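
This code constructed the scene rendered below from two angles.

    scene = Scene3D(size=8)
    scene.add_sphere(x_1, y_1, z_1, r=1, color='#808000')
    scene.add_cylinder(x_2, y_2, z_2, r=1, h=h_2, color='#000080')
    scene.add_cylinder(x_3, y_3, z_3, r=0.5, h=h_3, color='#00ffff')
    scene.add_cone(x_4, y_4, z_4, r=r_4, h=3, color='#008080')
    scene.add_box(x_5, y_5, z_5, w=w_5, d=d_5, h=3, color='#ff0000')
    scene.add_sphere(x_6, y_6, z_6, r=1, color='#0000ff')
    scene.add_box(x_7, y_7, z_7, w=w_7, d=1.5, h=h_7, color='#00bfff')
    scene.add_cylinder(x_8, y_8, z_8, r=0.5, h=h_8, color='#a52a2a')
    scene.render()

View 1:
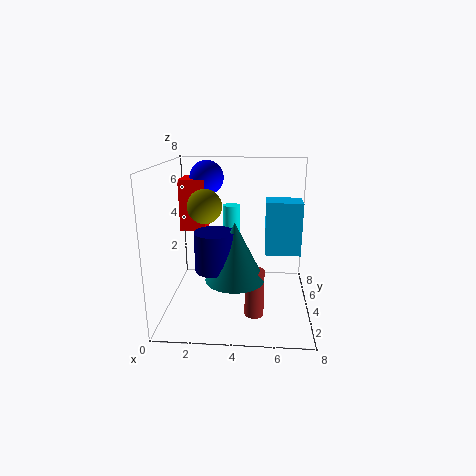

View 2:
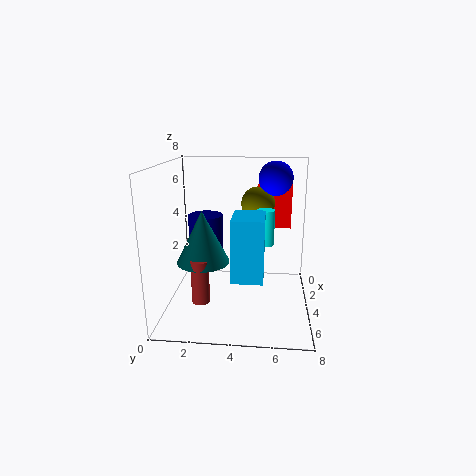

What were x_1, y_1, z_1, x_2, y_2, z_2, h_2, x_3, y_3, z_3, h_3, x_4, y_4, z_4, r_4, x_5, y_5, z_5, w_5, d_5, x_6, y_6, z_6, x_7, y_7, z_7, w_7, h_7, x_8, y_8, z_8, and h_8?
x_1 = 2, y_1 = 5, z_1 = 5.5, x_2 = 3, y_2 = 2, z_2 = 3, h_2 = 2, x_3 = 3.5, y_3 = 5.5, z_3 = 3.5, h_3 = 2, x_4 = 4, y_4 = 2, z_4 = 2.5, r_4 = 1.5, x_5 = 0.5, y_5 = 5, z_5 = 4, w_5 = 1.5, d_5 = 2, x_6 = 2, y_6 = 6, z_6 = 7, x_7 = 5.5, y_7 = 4, z_7 = 3, w_7 = 2, h_7 = 3, x_8 = 5, y_8 = 2, z_8 = 0.5, h_8 = 2.5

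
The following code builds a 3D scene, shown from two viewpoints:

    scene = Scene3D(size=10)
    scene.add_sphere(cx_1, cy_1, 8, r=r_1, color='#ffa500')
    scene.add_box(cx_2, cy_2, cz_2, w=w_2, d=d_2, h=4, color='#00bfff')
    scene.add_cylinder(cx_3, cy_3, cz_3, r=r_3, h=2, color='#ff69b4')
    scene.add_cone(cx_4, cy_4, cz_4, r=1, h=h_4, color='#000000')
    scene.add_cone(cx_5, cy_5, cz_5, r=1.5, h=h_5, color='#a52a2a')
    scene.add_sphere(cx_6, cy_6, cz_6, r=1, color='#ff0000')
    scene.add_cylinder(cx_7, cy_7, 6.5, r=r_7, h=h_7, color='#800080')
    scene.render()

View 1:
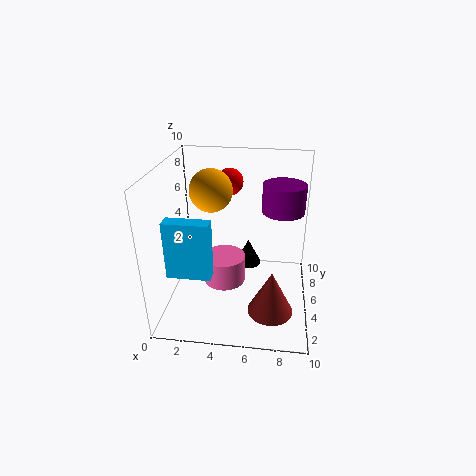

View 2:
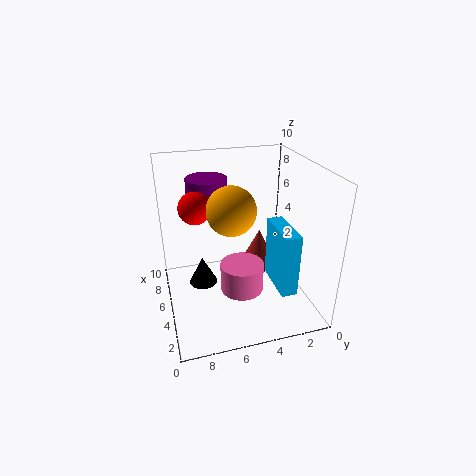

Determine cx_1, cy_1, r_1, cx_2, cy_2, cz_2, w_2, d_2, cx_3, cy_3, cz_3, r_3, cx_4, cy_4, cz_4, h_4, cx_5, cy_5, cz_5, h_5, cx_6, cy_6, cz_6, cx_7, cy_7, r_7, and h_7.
cx_1 = 3, cy_1 = 6, r_1 = 1.5, cx_2 = 0.5, cy_2 = 2.5, cz_2 = 3, w_2 = 3, d_2 = 1, cx_3 = 4, cy_3 = 5, cz_3 = 1.5, r_3 = 1.5, cx_4 = 5.5, cy_4 = 7.5, cz_4 = 1.5, h_4 = 2, cx_5 = 7.5, cy_5 = 2.5, cz_5 = 1, h_5 = 3, cx_6 = 4, cy_6 = 8, cz_6 = 8, cx_7 = 8, cy_7 = 6.5, r_7 = 1.5, h_7 = 2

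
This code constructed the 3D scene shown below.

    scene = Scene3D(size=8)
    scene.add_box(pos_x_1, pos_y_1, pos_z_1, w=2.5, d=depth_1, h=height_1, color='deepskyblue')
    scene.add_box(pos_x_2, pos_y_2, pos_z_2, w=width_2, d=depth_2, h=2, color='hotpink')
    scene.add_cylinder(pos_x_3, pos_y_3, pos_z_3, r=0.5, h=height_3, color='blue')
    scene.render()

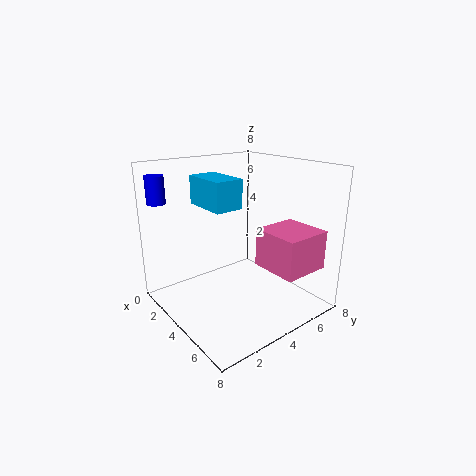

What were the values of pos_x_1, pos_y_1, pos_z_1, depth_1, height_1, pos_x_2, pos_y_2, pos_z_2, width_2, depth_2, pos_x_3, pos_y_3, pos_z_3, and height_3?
pos_x_1 = 2.5, pos_y_1 = 2, pos_z_1 = 6, depth_1 = 1.5, height_1 = 1.5, pos_x_2 = 5.5, pos_y_2 = 4, pos_z_2 = 3, width_2 = 2.5, depth_2 = 2.5, pos_x_3 = 1.5, pos_y_3 = 0.5, pos_z_3 = 6, height_3 = 1.5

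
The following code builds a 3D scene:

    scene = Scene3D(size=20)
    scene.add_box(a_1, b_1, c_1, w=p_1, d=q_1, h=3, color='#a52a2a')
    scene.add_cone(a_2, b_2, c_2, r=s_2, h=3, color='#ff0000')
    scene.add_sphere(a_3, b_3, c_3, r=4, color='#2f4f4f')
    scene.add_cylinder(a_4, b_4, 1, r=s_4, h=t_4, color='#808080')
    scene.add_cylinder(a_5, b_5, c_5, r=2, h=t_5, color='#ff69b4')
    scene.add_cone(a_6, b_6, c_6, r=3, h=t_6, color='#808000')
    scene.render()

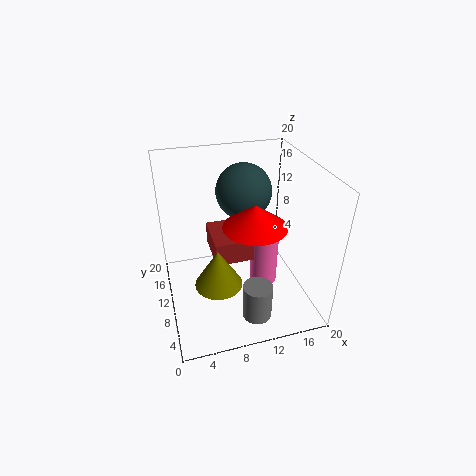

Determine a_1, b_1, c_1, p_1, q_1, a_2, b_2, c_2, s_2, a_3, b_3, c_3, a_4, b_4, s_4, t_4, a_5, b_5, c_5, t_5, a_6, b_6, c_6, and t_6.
a_1 = 6, b_1 = 6, c_1 = 9, p_1 = 5, q_1 = 6, a_2 = 11, b_2 = 6, c_2 = 14, s_2 = 4, a_3 = 12, b_3 = 14, c_3 = 15, a_4 = 11, b_4 = 4, s_4 = 2, t_4 = 5, a_5 = 14, b_5 = 10, c_5 = 2, t_5 = 9, a_6 = 6, b_6 = 5, c_6 = 7, t_6 = 5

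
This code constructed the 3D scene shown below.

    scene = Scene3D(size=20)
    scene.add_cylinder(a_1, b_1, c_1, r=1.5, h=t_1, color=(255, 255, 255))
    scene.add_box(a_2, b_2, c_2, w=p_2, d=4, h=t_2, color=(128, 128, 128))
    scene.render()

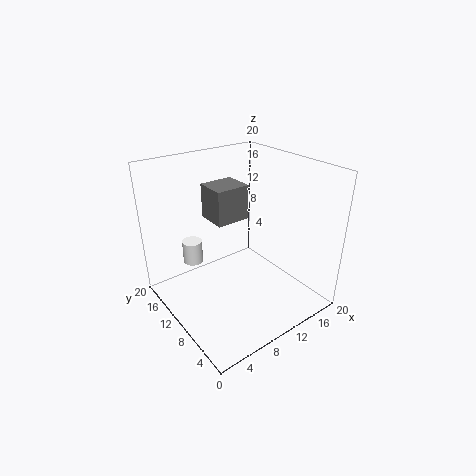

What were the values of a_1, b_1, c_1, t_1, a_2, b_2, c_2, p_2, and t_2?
a_1 = 6.5
b_1 = 17
c_1 = 4
t_1 = 3.5
a_2 = 6
b_2 = 8.5
c_2 = 13.5
p_2 = 4.5
t_2 = 4.5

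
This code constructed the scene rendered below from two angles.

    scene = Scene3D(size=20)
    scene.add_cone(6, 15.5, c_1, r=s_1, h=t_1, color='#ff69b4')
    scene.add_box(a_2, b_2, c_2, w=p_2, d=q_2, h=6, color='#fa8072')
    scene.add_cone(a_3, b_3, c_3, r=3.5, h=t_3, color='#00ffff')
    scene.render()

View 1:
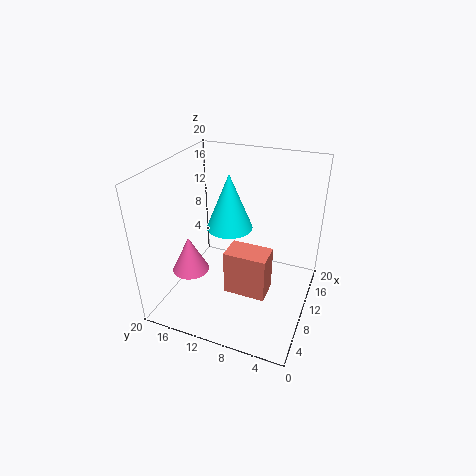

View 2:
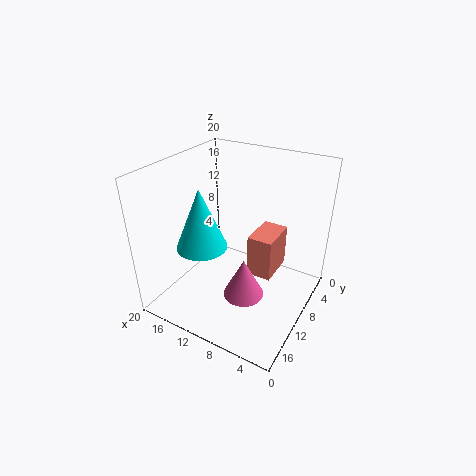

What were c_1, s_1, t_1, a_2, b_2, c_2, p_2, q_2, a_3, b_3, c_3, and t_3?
c_1 = 6; s_1 = 2.5; t_1 = 5; a_2 = 5; b_2 = 4.5; c_2 = 4.5; p_2 = 3.5; q_2 = 5.5; a_3 = 14; b_3 = 13; c_3 = 9; t_3 = 8.5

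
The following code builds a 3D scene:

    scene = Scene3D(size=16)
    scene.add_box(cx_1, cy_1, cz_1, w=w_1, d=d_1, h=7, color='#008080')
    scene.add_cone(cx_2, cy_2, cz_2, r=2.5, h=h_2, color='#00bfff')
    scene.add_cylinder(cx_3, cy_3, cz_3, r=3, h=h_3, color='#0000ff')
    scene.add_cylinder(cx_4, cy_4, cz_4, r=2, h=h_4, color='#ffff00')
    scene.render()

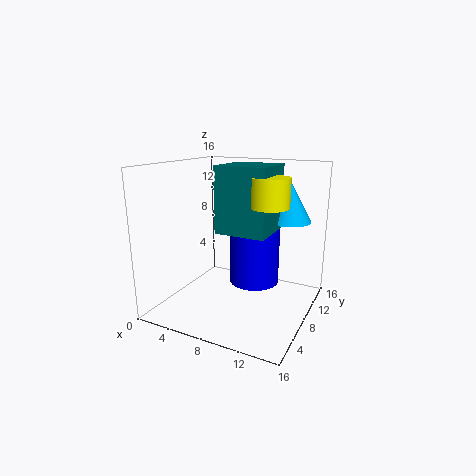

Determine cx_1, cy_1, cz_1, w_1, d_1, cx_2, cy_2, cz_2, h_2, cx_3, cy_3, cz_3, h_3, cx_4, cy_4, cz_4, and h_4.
cx_1 = 6.5, cy_1 = 5.5, cz_1 = 9, w_1 = 5.5, d_1 = 5.5, cx_2 = 12.5, cy_2 = 12, cz_2 = 9.5, h_2 = 4.5, cx_3 = 8.5, cy_3 = 11.5, cz_3 = 1.5, h_3 = 7, cx_4 = 12, cy_4 = 7, cz_4 = 12, h_4 = 3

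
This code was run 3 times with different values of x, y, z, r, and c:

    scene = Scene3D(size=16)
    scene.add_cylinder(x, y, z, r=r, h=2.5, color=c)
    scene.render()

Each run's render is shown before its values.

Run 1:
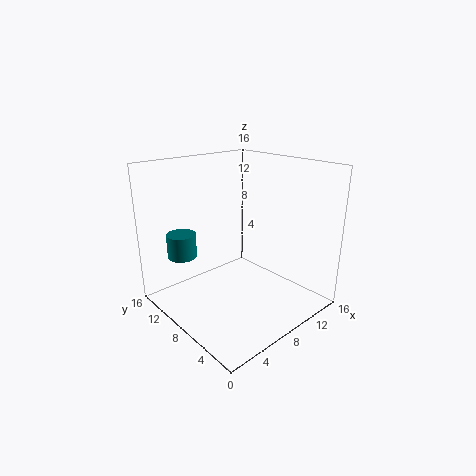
x = 2; y = 10; z = 7; r = 1.5; c = 'teal'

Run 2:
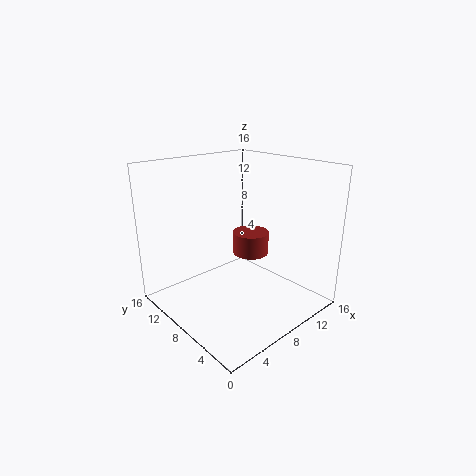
x = 9.5; y = 7.5; z = 6; r = 2; c = 'brown'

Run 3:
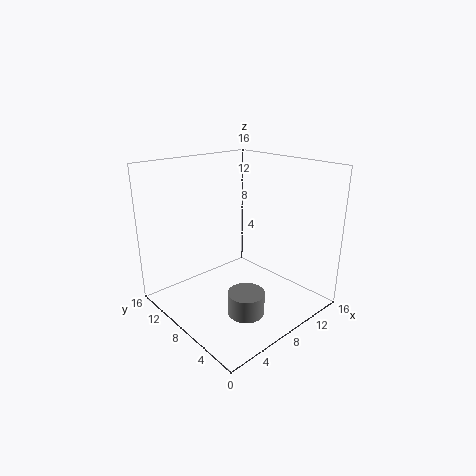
x = 6.5; y = 5; z = 0.5; r = 2; c = 'gray'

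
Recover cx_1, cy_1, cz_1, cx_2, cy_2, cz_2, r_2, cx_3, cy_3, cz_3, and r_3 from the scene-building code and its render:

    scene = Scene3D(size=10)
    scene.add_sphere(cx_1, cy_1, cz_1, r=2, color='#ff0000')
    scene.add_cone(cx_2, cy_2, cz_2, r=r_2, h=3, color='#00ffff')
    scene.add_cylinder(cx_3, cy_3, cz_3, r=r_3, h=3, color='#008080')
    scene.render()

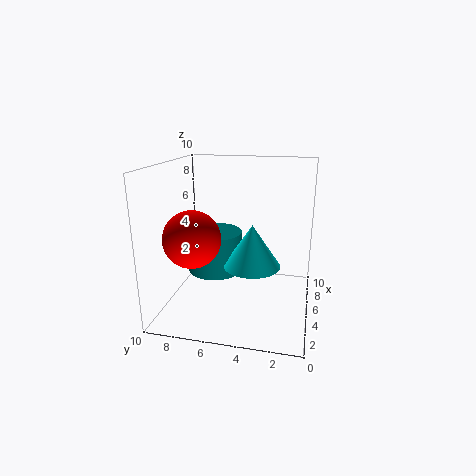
cx_1 = 4
cy_1 = 8
cz_1 = 5
cx_2 = 5
cy_2 = 4
cz_2 = 3
r_2 = 2
cx_3 = 6
cy_3 = 7
cz_3 = 2
r_3 = 2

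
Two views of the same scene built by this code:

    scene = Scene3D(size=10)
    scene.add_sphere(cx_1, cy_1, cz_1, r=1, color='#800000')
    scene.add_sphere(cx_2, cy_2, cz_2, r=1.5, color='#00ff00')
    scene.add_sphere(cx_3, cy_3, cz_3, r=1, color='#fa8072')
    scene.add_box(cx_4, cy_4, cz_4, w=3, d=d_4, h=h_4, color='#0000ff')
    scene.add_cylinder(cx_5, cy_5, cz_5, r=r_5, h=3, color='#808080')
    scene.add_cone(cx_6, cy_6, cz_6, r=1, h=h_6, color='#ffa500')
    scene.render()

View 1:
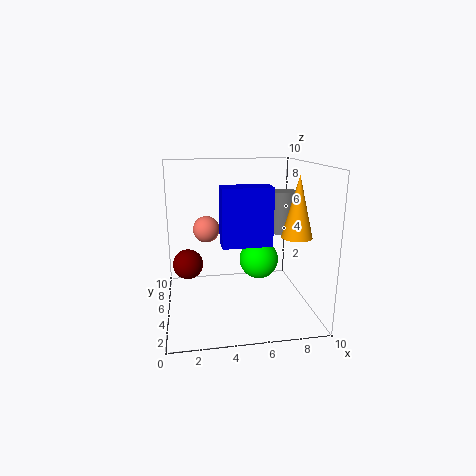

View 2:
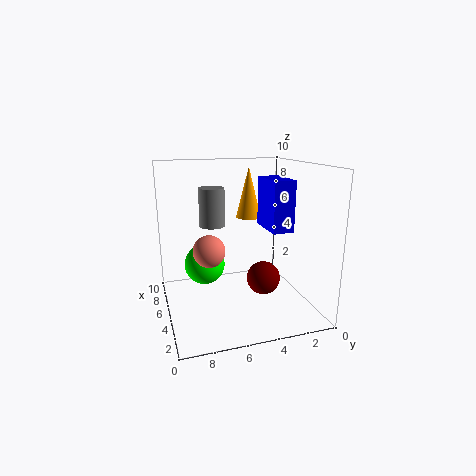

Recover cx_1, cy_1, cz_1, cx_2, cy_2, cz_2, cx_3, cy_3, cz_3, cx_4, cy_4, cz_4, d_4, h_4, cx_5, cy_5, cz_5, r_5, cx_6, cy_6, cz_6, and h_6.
cx_1 = 1.5
cy_1 = 4.5
cz_1 = 3.5
cx_2 = 7
cy_2 = 7
cz_2 = 2.5
cx_3 = 3
cy_3 = 7.5
cz_3 = 5
cx_4 = 3.5
cy_4 = 1.5
cz_4 = 5.5
d_4 = 1.5
h_4 = 3.5
cx_5 = 8.5
cy_5 = 6
cz_5 = 5
r_5 = 1
cx_6 = 8.5
cy_6 = 3
cz_6 = 5.5
h_6 = 4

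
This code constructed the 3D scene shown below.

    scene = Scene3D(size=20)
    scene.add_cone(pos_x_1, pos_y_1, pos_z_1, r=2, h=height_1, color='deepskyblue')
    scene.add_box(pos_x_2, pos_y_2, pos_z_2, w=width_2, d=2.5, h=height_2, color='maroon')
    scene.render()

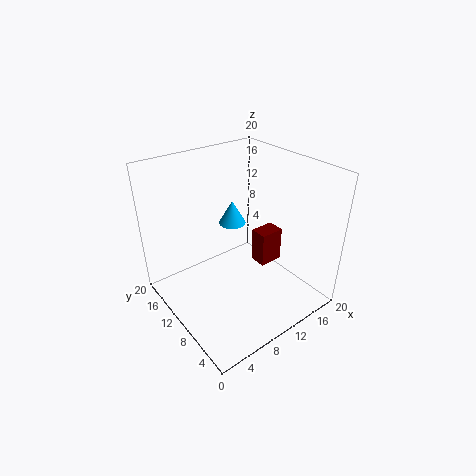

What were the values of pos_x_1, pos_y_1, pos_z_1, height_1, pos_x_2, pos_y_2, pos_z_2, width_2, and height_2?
pos_x_1 = 12; pos_y_1 = 14; pos_z_1 = 10; height_1 = 3.5; pos_x_2 = 13; pos_y_2 = 8; pos_z_2 = 5; width_2 = 3.5; height_2 = 5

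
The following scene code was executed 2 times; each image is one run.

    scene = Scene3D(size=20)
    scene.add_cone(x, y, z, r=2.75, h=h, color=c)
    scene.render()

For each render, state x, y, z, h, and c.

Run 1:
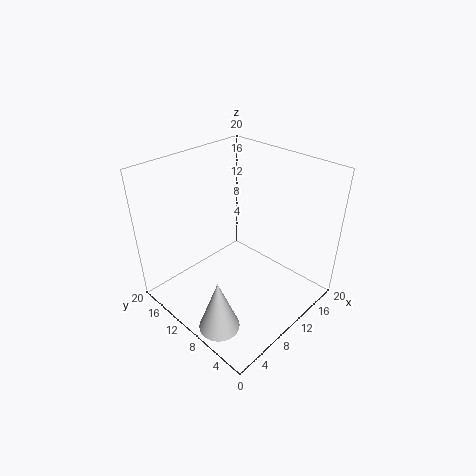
x = 3.25
y = 7
z = 0.25
h = 7.5
c = 'lightgray'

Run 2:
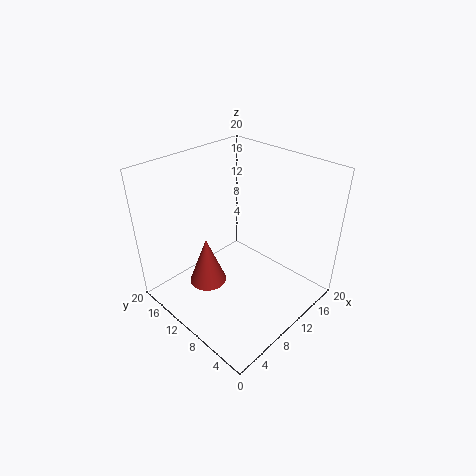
x = 7.5
y = 14
z = 1.75
h = 7.25
c = 'brown'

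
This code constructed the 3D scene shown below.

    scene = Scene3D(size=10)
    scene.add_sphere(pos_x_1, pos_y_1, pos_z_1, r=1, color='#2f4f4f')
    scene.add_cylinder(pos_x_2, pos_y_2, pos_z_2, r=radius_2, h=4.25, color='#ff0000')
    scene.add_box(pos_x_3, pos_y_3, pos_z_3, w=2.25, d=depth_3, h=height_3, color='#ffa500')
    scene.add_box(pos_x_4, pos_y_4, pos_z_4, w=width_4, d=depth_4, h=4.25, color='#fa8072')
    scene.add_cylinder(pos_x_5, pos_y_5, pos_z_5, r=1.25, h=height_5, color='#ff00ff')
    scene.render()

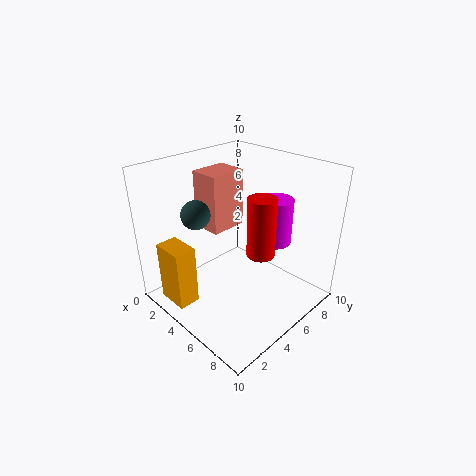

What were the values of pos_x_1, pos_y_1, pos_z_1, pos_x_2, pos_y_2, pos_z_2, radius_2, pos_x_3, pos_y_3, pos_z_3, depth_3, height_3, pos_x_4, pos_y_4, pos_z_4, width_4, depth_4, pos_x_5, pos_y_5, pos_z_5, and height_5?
pos_x_1 = 3
pos_y_1 = 3
pos_z_1 = 6.75
pos_x_2 = 6.25
pos_y_2 = 6
pos_z_2 = 3.75
radius_2 = 1
pos_x_3 = 1.75
pos_y_3 = 0.5
pos_z_3 = 0.75
depth_3 = 1.5
height_3 = 4.25
pos_x_4 = 1
pos_y_4 = 4.5
pos_z_4 = 4.75
width_4 = 2.25
depth_4 = 2.75
pos_x_5 = 5.5
pos_y_5 = 8.5
pos_z_5 = 3.5
height_5 = 3.5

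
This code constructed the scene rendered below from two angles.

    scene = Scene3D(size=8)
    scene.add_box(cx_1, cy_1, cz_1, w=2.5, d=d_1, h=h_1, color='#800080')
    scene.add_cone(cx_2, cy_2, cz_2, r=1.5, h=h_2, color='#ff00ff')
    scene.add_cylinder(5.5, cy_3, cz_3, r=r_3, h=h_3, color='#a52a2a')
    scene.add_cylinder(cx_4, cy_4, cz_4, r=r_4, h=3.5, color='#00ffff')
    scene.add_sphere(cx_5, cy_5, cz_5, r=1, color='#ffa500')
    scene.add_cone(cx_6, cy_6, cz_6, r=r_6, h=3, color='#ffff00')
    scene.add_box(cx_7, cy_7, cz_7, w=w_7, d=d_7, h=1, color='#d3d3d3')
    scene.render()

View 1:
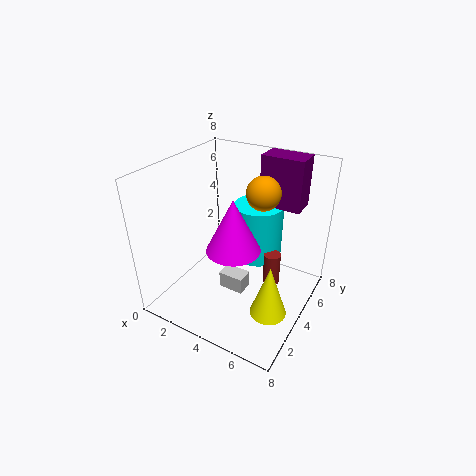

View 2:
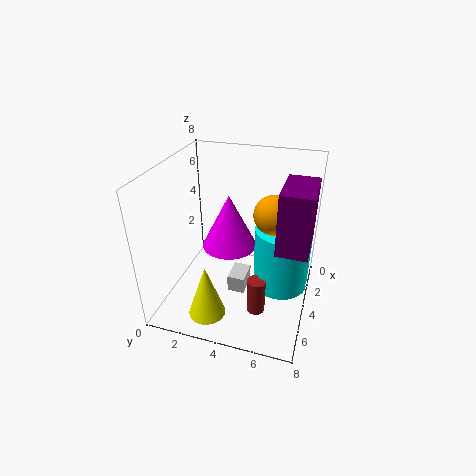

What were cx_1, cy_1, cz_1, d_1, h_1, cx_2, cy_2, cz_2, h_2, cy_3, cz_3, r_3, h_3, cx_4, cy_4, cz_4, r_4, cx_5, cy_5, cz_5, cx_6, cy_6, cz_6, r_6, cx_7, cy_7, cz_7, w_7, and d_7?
cx_1 = 4
cy_1 = 6.5
cz_1 = 5
d_1 = 1.5
h_1 = 3
cx_2 = 4
cy_2 = 3.5
cz_2 = 3.5
h_2 = 3
cy_3 = 5.5
cz_3 = 0.5
r_3 = 0.5
h_3 = 2
cx_4 = 4
cy_4 = 6.5
cz_4 = 1.5
r_4 = 1.5
cx_5 = 4.5
cy_5 = 6
cz_5 = 6
cx_6 = 6.5
cy_6 = 3
cz_6 = 0.5
r_6 = 1
cx_7 = 3
cy_7 = 3.5
cz_7 = 0.5
w_7 = 1.5
d_7 = 1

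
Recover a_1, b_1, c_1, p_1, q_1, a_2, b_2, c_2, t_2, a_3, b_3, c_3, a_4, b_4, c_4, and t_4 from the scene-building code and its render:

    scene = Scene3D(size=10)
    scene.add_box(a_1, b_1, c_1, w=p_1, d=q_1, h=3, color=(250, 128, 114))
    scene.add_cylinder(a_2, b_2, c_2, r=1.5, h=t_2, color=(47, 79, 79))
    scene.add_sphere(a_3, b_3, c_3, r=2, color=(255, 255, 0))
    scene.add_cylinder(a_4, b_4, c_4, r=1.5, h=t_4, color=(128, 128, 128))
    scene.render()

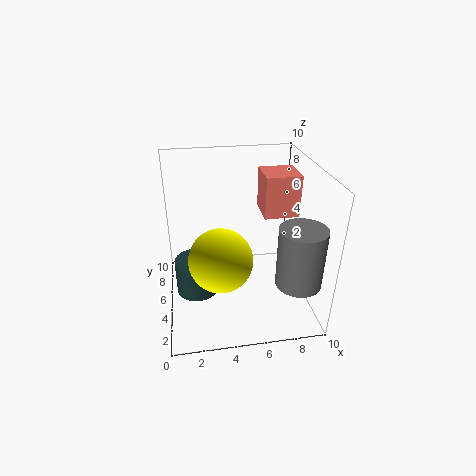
a_1 = 7; b_1 = 5.5; c_1 = 6; p_1 = 2.5; q_1 = 2.5; a_2 = 2; b_2 = 5; c_2 = 1; t_2 = 2.5; a_3 = 3.5; b_3 = 2.5; c_3 = 5; a_4 = 8.5; b_4 = 2; c_4 = 3; t_4 = 4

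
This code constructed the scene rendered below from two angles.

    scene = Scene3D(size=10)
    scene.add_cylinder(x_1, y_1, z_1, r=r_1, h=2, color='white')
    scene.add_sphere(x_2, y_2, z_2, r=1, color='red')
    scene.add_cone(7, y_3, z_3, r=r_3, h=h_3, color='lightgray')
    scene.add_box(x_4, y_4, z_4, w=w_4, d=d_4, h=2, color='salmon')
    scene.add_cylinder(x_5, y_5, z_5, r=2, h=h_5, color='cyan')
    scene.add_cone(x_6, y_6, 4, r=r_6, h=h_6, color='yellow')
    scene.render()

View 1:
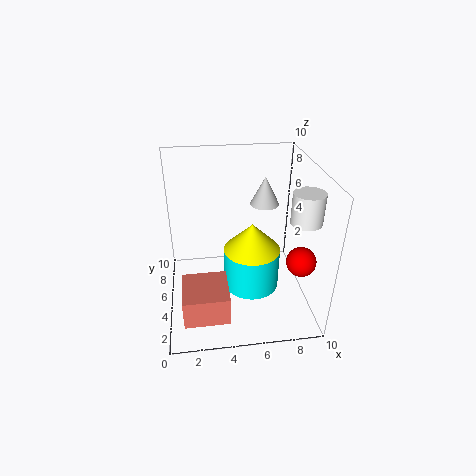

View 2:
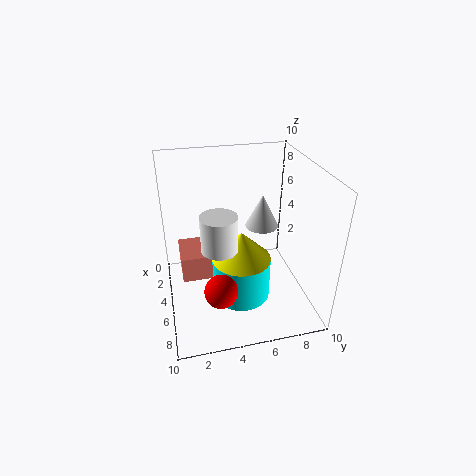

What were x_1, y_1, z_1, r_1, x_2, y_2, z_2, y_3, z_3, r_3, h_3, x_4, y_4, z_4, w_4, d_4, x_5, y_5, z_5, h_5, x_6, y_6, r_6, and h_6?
x_1 = 9
y_1 = 3
z_1 = 7
r_1 = 1
x_2 = 9
y_2 = 3
z_2 = 4
y_3 = 6
z_3 = 7
r_3 = 1
h_3 = 2
x_4 = 1
y_4 = 1
z_4 = 1
w_4 = 3
d_4 = 3
x_5 = 6
y_5 = 5
z_5 = 1
h_5 = 3
x_6 = 6
y_6 = 5
r_6 = 2
h_6 = 2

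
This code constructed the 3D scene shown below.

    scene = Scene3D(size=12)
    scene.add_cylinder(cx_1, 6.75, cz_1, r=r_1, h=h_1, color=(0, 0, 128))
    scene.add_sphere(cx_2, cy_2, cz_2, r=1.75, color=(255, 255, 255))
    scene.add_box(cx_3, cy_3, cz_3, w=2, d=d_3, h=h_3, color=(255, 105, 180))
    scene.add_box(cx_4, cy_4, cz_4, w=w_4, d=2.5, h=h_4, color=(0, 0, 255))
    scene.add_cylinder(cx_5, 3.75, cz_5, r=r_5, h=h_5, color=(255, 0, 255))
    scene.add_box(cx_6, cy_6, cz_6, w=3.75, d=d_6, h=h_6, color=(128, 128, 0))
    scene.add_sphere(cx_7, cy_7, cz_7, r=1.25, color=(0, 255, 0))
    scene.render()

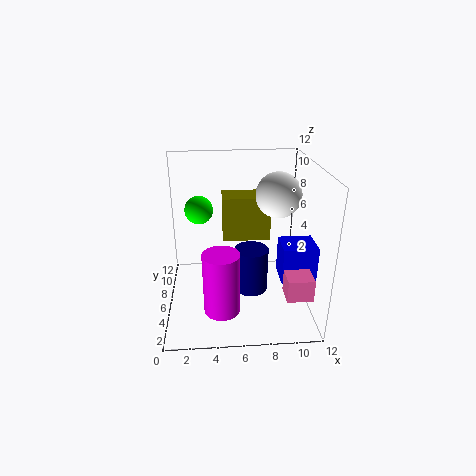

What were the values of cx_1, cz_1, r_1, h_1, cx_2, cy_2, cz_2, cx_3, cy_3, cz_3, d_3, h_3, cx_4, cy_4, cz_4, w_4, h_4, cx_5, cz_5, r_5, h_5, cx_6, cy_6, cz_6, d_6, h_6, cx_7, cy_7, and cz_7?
cx_1 = 7.25
cz_1 = 0.5
r_1 = 1.5
h_1 = 4
cx_2 = 9
cy_2 = 5
cz_2 = 10
cx_3 = 9.25
cy_3 = 1
cz_3 = 3
d_3 = 1.75
h_3 = 1.75
cx_4 = 9.25
cy_4 = 3
cz_4 = 3.25
w_4 = 2.75
h_4 = 3
cx_5 = 4.5
cz_5 = 0.5
r_5 = 1.5
h_5 = 5.25
cx_6 = 4.75
cy_6 = 5
cz_6 = 6.25
d_6 = 2.25
h_6 = 3.5
cx_7 = 2.75
cy_7 = 8.75
cz_7 = 7.5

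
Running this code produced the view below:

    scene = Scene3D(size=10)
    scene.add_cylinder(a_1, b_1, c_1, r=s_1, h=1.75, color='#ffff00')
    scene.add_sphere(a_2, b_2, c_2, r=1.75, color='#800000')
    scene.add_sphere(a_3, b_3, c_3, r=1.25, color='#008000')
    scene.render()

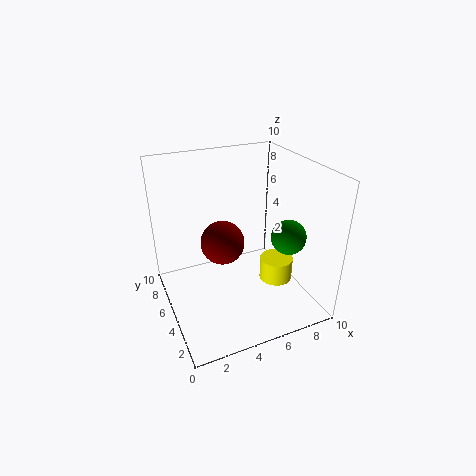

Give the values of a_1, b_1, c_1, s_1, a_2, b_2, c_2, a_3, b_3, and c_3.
a_1 = 8.25, b_1 = 5, c_1 = 0.75, s_1 = 1.25, a_2 = 5, b_2 = 8, c_2 = 3, a_3 = 8.5, b_3 = 4, c_3 = 4.75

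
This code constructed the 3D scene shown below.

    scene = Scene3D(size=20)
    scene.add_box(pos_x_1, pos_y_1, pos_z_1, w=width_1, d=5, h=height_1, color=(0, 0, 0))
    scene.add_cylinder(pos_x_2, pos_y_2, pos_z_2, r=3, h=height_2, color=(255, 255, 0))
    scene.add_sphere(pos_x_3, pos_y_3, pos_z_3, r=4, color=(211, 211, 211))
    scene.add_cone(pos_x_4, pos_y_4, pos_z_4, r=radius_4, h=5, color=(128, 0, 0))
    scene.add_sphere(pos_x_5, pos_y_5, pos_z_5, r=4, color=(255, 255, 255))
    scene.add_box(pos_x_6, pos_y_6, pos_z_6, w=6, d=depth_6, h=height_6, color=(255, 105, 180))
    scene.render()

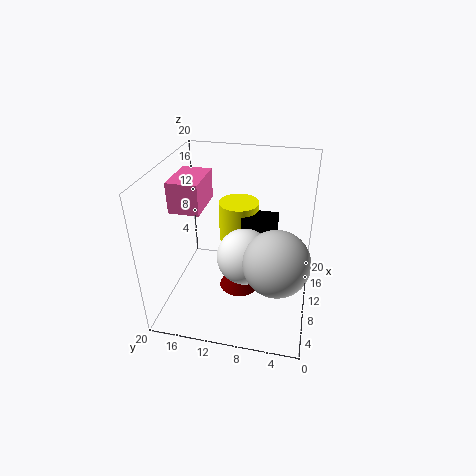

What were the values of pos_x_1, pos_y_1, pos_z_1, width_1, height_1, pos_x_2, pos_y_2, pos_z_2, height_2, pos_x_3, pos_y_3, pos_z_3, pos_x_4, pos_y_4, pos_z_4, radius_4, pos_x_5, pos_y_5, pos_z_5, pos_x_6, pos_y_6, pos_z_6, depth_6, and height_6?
pos_x_1 = 12; pos_y_1 = 5; pos_z_1 = 6; width_1 = 3; height_1 = 6; pos_x_2 = 15; pos_y_2 = 11; pos_z_2 = 7; height_2 = 6; pos_x_3 = 4; pos_y_3 = 4; pos_z_3 = 11; pos_x_4 = 11; pos_y_4 = 10; pos_z_4 = 1; radius_4 = 3; pos_x_5 = 10; pos_y_5 = 9; pos_z_5 = 7; pos_x_6 = 6; pos_y_6 = 14; pos_z_6 = 15; depth_6 = 4; height_6 = 4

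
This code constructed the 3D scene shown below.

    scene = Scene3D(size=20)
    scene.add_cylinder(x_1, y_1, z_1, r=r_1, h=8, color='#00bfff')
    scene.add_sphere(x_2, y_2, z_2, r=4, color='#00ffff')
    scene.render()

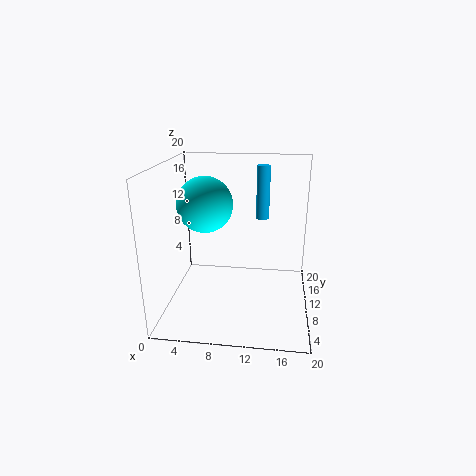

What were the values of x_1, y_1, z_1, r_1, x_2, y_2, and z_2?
x_1 = 13, y_1 = 16, z_1 = 11, r_1 = 1, x_2 = 5, y_2 = 12, z_2 = 14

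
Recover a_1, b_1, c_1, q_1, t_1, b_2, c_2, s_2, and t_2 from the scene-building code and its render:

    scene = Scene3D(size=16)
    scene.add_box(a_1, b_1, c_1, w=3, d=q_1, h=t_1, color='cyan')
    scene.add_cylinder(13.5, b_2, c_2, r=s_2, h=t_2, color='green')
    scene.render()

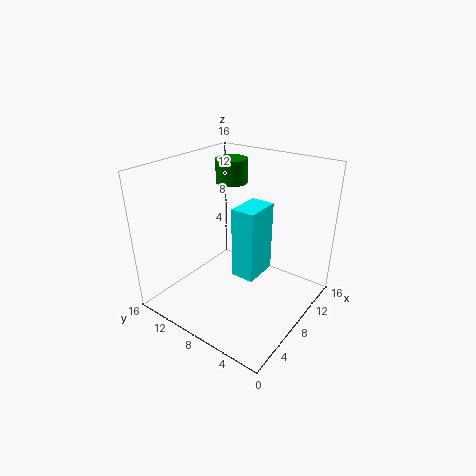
a_1 = 1; b_1 = 1.5; c_1 = 9; q_1 = 2; t_1 = 6; b_2 = 13; c_2 = 12; s_2 = 2; t_2 = 3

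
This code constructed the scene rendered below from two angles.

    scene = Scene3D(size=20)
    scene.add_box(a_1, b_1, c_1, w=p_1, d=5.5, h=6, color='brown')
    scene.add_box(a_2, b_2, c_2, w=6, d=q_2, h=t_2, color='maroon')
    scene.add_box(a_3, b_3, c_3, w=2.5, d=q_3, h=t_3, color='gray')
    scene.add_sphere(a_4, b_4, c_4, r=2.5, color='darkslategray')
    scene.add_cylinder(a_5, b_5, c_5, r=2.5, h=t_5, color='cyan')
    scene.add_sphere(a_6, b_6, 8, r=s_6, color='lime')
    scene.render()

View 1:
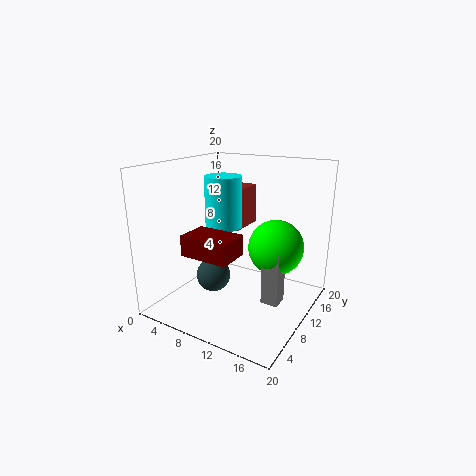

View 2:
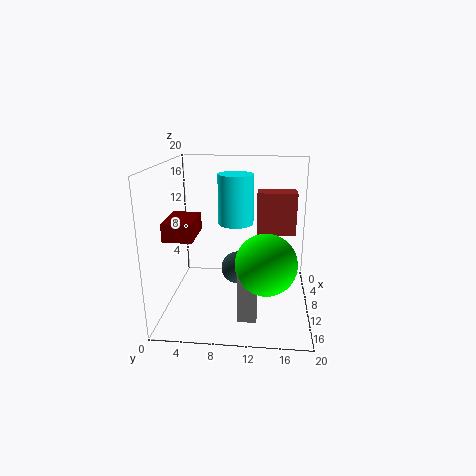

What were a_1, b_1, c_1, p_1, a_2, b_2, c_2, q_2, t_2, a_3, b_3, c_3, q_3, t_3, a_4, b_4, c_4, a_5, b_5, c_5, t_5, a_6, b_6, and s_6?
a_1 = 5.5; b_1 = 12.5; c_1 = 10; p_1 = 3; a_2 = 8; b_2 = 0.5; c_2 = 10.5; q_2 = 4; t_2 = 2.5; a_3 = 13.5; b_3 = 10.5; c_3 = 0.5; q_3 = 2.5; t_3 = 8; a_4 = 6; b_4 = 9.5; c_4 = 3.5; a_5 = 8; b_5 = 9.5; c_5 = 11.5; t_5 = 7; a_6 = 14; b_6 = 14; s_6 = 4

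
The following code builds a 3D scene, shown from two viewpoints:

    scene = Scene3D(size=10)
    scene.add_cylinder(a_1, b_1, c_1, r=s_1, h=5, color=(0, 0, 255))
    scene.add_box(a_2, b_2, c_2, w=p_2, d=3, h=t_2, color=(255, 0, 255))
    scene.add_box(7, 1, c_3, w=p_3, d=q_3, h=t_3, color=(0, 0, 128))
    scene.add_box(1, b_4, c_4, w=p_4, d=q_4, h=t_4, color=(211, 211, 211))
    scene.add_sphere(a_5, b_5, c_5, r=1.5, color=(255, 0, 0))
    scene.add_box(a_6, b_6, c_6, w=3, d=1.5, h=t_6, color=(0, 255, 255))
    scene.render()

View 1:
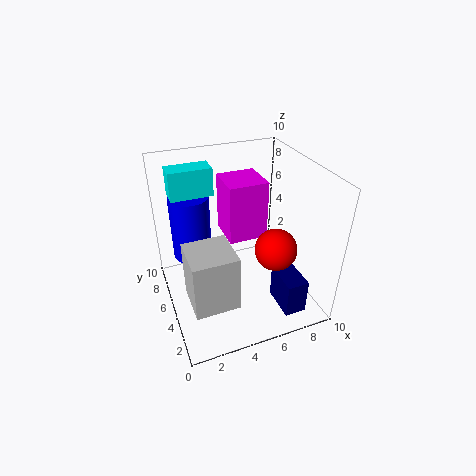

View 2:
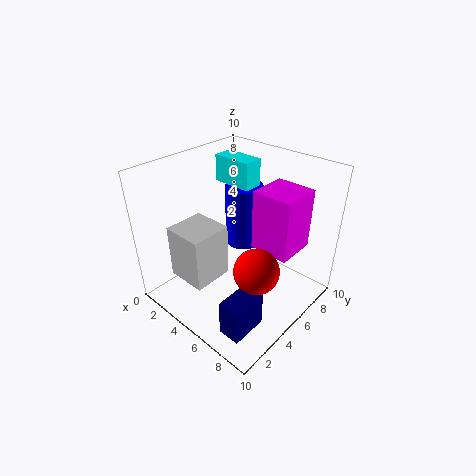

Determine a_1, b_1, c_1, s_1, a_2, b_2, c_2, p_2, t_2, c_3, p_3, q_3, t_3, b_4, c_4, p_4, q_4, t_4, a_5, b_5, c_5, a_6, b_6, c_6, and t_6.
a_1 = 2.5, b_1 = 8.5, c_1 = 2, s_1 = 1.5, a_2 = 5, b_2 = 6.5, c_2 = 3.5, p_2 = 3, t_2 = 4.5, c_3 = 0.5, p_3 = 1.5, q_3 = 2.5, t_3 = 2.5, b_4 = 2, c_4 = 1.5, p_4 = 3, q_4 = 3, t_4 = 4, a_5 = 7.5, b_5 = 4, c_5 = 4, a_6 = 1, b_6 = 7, c_6 = 7.5, t_6 = 2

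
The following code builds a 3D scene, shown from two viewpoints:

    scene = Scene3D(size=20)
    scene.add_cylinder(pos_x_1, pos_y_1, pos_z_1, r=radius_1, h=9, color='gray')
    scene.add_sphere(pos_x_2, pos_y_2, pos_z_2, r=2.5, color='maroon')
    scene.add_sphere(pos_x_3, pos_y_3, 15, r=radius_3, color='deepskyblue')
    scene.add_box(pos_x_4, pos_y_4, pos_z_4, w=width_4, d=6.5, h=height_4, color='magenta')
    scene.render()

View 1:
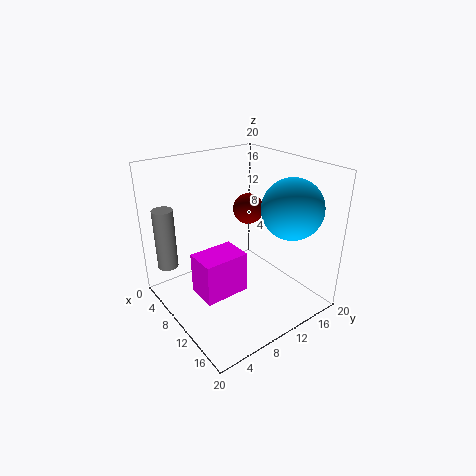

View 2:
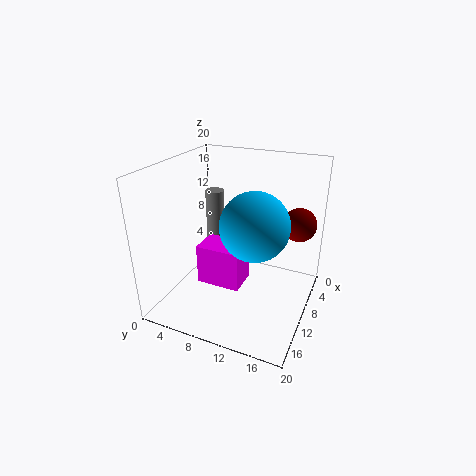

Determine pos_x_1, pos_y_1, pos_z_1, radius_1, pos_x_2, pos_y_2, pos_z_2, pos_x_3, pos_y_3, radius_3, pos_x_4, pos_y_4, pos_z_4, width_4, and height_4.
pos_x_1 = 2.5, pos_y_1 = 2.5, pos_z_1 = 4.5, radius_1 = 1.5, pos_x_2 = 3.5, pos_y_2 = 17, pos_z_2 = 10.5, pos_x_3 = 15.5, pos_y_3 = 14.5, radius_3 = 4, pos_x_4 = 7, pos_y_4 = 4, pos_z_4 = 2, width_4 = 4.5, height_4 = 6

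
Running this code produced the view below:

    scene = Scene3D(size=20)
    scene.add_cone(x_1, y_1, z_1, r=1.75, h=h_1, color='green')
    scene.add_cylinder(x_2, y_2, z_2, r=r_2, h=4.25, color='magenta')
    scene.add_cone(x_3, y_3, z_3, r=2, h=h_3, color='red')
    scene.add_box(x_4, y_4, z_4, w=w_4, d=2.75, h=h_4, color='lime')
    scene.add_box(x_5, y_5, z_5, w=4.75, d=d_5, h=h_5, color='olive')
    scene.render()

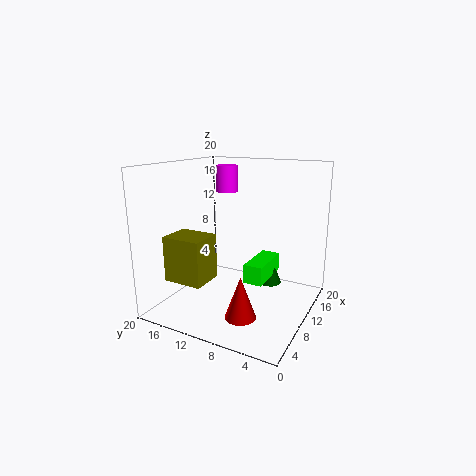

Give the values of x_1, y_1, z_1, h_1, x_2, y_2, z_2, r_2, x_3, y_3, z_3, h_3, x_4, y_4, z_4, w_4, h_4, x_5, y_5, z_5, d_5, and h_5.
x_1 = 14.75, y_1 = 7, z_1 = 2, h_1 = 4.25, x_2 = 18, y_2 = 16.25, z_2 = 14.75, r_2 = 1.75, x_3 = 4.5, y_3 = 6.75, z_3 = 1.5, h_3 = 5.5, x_4 = 9.75, y_4 = 6.25, z_4 = 3.5, w_4 = 6.75, h_4 = 2.75, x_5 = 4.75, y_5 = 13.25, z_5 = 3.75, d_5 = 5.75, h_5 = 6.5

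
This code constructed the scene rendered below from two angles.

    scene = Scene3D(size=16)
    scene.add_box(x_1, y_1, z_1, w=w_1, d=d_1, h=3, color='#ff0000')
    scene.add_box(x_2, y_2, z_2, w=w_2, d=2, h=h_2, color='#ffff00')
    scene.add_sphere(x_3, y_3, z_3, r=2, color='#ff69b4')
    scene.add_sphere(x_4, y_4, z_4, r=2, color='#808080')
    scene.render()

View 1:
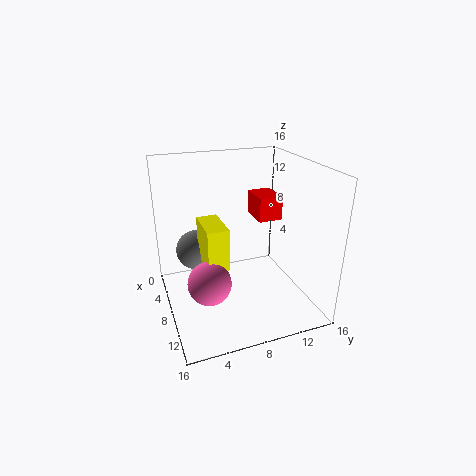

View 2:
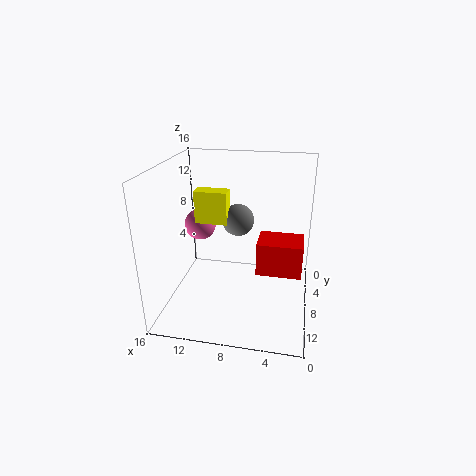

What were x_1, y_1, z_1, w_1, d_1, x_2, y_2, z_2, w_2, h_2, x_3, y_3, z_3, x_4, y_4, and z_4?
x_1 = 1; y_1 = 12; z_1 = 8; w_1 = 4; d_1 = 3; x_2 = 10; y_2 = 3; z_2 = 8; w_2 = 4; h_2 = 4; x_3 = 14; y_3 = 3; z_3 = 7; x_4 = 9; y_4 = 3; z_4 = 8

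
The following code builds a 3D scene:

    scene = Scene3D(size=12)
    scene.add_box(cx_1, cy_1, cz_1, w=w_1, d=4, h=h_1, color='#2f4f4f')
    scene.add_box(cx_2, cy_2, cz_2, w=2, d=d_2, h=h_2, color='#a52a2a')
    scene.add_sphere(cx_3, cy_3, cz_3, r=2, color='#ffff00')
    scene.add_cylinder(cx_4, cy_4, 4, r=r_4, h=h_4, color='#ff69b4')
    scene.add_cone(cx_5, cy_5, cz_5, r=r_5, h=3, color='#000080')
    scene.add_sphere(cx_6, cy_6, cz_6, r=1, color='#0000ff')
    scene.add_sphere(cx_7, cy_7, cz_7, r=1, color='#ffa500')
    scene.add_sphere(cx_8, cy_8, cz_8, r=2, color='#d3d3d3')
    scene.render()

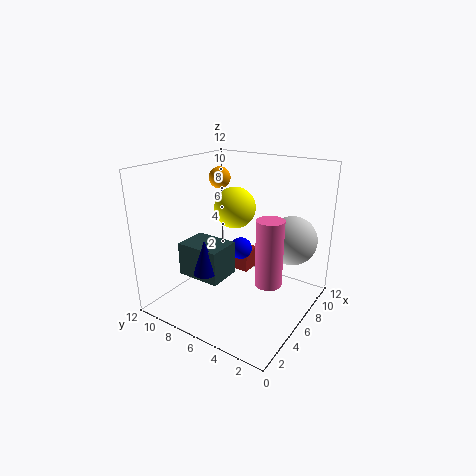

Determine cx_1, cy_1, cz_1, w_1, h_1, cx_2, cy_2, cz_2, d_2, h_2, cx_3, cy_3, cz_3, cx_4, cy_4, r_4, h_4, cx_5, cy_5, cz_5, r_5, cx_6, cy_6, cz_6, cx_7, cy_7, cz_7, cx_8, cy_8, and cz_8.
cx_1 = 4
cy_1 = 7
cz_1 = 2
w_1 = 3
h_1 = 3
cx_2 = 9
cy_2 = 7
cz_2 = 1
d_2 = 2
h_2 = 2
cx_3 = 10
cy_3 = 9
cz_3 = 7
cx_4 = 4
cy_4 = 2
r_4 = 1
h_4 = 5
cx_5 = 4
cy_5 = 8
cz_5 = 3
r_5 = 1
cx_6 = 8
cy_6 = 7
cz_6 = 4
cx_7 = 9
cy_7 = 10
cz_7 = 10
cx_8 = 8
cy_8 = 2
cz_8 = 6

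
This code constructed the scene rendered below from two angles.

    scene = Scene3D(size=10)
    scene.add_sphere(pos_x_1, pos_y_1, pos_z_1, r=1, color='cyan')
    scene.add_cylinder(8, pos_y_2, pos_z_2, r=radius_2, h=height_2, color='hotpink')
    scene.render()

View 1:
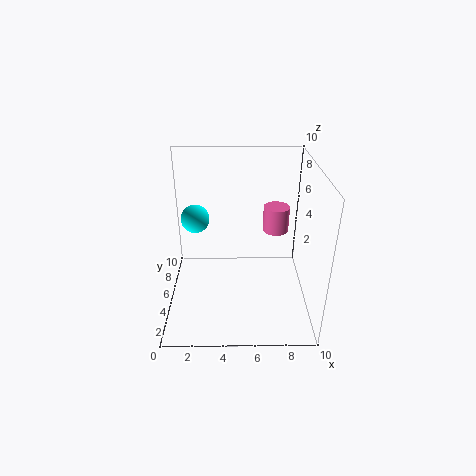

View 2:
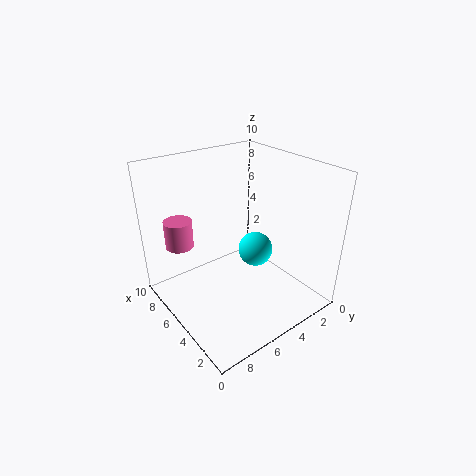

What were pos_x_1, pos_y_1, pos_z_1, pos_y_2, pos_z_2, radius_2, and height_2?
pos_x_1 = 2, pos_y_1 = 6, pos_z_1 = 6, pos_y_2 = 8, pos_z_2 = 4, radius_2 = 1, height_2 = 2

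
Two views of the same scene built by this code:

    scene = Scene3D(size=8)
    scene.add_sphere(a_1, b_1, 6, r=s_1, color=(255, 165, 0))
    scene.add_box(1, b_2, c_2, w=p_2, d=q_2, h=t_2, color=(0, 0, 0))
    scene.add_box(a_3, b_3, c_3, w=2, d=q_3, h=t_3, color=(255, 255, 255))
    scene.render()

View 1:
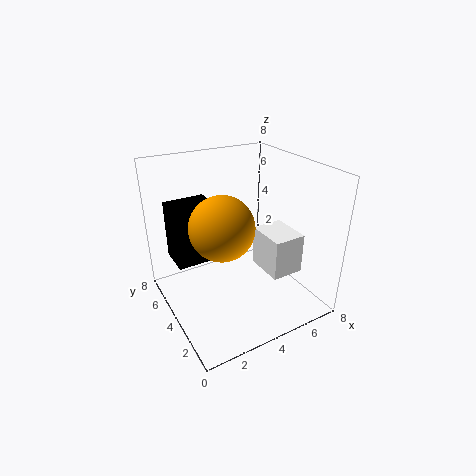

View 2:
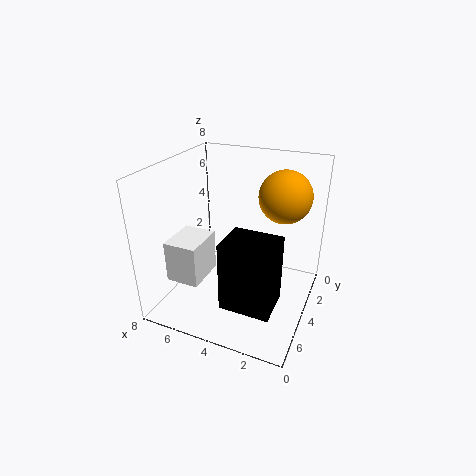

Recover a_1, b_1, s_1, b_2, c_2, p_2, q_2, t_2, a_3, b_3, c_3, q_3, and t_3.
a_1 = 2, b_1 = 2, s_1 = 1.5, b_2 = 5.5, c_2 = 2, p_2 = 2.5, q_2 = 2, t_2 = 3.5, a_3 = 6, b_3 = 3, c_3 = 1, q_3 = 2.5, t_3 = 2.5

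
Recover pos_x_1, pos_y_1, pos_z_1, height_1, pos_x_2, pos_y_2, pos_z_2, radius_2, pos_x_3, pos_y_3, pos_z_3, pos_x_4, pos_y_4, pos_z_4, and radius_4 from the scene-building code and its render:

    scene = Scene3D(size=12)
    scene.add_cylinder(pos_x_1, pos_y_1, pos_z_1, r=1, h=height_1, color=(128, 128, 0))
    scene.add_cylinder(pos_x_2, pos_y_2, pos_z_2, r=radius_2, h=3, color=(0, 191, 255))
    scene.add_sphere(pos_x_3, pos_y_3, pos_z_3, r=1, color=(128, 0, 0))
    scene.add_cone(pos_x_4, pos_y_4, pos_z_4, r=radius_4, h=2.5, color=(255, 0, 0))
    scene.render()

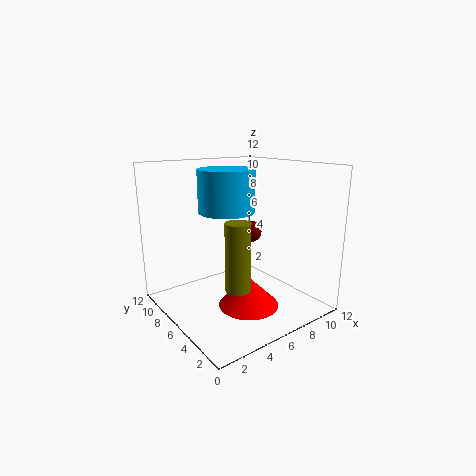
pos_x_1 = 4.5
pos_y_1 = 4
pos_z_1 = 2.5
height_1 = 5.5
pos_x_2 = 3.5
pos_y_2 = 4
pos_z_2 = 9
radius_2 = 2
pos_x_3 = 9
pos_y_3 = 8
pos_z_3 = 5.5
pos_x_4 = 6
pos_y_4 = 4.5
pos_z_4 = 0.5
radius_4 = 2.5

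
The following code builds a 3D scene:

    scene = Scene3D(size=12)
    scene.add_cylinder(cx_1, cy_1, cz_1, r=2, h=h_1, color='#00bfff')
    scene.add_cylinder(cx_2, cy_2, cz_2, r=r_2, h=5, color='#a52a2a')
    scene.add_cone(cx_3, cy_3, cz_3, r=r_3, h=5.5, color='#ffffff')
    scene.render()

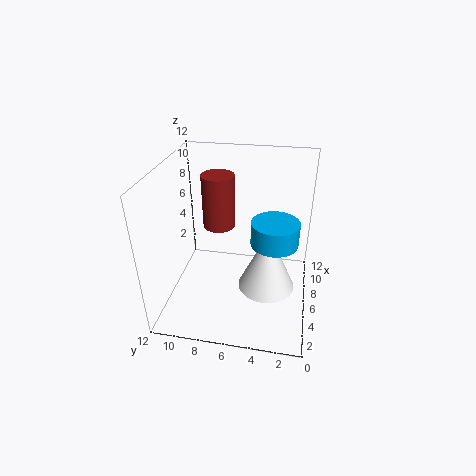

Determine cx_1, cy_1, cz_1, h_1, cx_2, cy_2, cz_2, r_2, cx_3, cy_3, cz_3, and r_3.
cx_1 = 6.5, cy_1 = 3, cz_1 = 5.5, h_1 = 2, cx_2 = 9.5, cy_2 = 8.5, cz_2 = 5, r_2 = 1.5, cx_3 = 6.5, cy_3 = 3.5, cz_3 = 1, r_3 = 2.5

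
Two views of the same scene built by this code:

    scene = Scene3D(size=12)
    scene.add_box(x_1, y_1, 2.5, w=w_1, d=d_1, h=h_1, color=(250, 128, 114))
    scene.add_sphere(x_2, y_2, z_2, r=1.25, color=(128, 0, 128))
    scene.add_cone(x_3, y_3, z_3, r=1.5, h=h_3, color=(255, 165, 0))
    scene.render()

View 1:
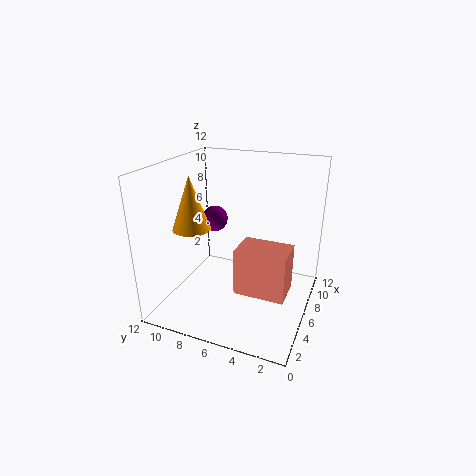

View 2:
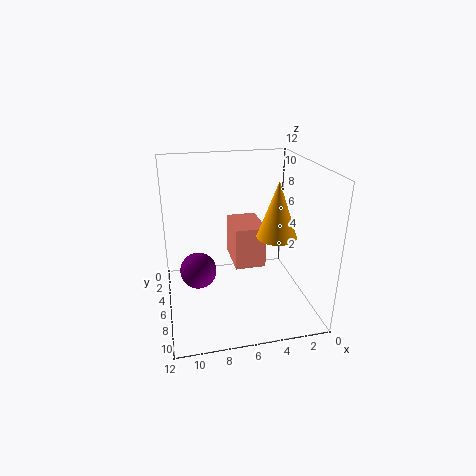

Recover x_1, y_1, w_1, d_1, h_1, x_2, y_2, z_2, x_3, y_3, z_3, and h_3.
x_1 = 3.25
y_1 = 1.25
w_1 = 2.75
d_1 = 4
h_1 = 3.75
x_2 = 9.75
y_2 = 10
z_2 = 5.75
x_3 = 3.75
y_3 = 9
z_3 = 7.25
h_3 = 4.25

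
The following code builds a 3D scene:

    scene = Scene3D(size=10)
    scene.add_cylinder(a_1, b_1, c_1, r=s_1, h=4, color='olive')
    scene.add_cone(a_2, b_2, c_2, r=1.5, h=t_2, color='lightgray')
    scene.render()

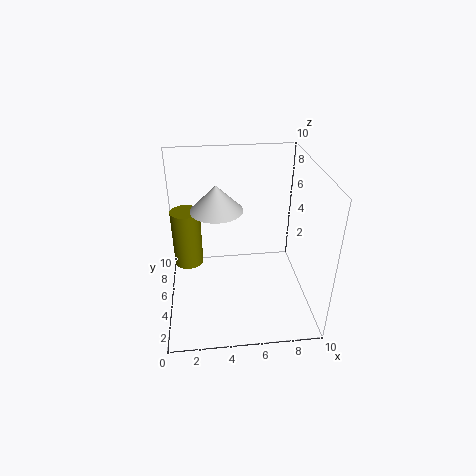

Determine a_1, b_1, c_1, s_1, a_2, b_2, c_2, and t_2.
a_1 = 1.5, b_1 = 5.5, c_1 = 3, s_1 = 1, a_2 = 3.5, b_2 = 2.5, c_2 = 8.5, t_2 = 1.5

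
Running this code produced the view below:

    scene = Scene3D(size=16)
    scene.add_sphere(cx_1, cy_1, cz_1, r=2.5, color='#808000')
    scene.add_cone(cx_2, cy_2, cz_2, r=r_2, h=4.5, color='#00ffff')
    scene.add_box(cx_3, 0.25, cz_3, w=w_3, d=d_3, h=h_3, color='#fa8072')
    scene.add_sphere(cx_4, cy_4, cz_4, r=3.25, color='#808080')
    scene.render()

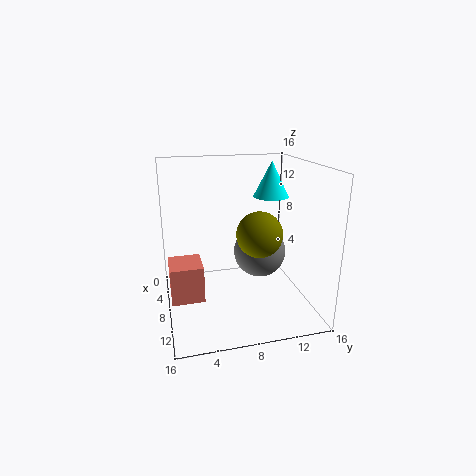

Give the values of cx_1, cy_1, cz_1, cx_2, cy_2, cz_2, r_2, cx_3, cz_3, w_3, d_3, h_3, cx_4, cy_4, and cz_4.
cx_1 = 9.5; cy_1 = 10; cz_1 = 8.75; cx_2 = 2.5; cy_2 = 13.75; cz_2 = 11; r_2 = 2.25; cx_3 = 6.75; cz_3 = 2; w_3 = 3.75; d_3 = 3.5; h_3 = 4; cx_4 = 4.5; cy_4 = 11.75; cz_4 = 4.5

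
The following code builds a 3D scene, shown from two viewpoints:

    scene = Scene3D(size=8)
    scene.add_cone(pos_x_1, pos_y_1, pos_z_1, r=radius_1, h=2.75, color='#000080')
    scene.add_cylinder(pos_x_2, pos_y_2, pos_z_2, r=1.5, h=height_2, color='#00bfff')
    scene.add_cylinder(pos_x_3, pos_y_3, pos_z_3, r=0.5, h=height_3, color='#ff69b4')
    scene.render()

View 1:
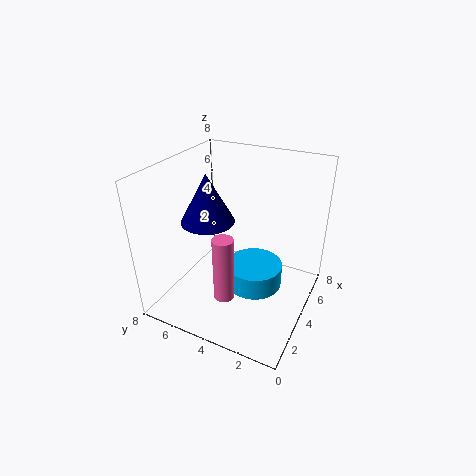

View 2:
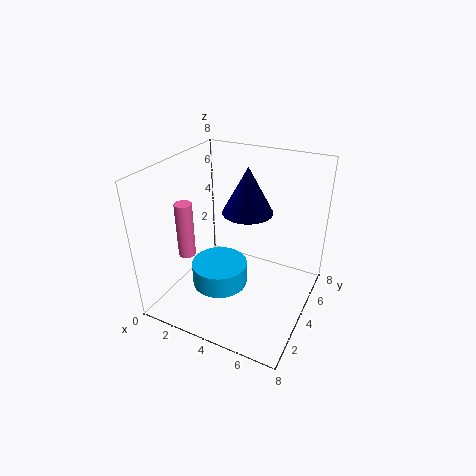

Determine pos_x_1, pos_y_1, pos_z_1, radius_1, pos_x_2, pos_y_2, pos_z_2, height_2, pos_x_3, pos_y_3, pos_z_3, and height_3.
pos_x_1 = 3.75
pos_y_1 = 5.75
pos_z_1 = 4.75
radius_1 = 1.5
pos_x_2 = 3.5
pos_y_2 = 2.75
pos_z_2 = 1.75
height_2 = 1.25
pos_x_3 = 1
pos_y_3 = 3.25
pos_z_3 = 2.5
height_3 = 3.25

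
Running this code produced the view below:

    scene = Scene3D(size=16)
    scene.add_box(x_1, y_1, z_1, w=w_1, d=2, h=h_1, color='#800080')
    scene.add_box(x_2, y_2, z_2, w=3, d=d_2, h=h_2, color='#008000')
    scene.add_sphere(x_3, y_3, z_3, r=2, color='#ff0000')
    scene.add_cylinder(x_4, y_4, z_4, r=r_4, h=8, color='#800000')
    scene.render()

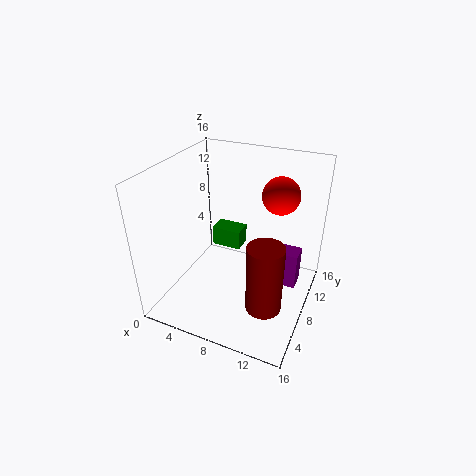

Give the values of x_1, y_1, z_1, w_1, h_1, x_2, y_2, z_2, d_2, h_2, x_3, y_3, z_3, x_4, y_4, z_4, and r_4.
x_1 = 11; y_1 = 7; z_1 = 4; w_1 = 4; h_1 = 4; x_2 = 6; y_2 = 6; z_2 = 8; d_2 = 2; h_2 = 2; x_3 = 12; y_3 = 10; z_3 = 13; x_4 = 12; y_4 = 6; z_4 = 1; r_4 = 2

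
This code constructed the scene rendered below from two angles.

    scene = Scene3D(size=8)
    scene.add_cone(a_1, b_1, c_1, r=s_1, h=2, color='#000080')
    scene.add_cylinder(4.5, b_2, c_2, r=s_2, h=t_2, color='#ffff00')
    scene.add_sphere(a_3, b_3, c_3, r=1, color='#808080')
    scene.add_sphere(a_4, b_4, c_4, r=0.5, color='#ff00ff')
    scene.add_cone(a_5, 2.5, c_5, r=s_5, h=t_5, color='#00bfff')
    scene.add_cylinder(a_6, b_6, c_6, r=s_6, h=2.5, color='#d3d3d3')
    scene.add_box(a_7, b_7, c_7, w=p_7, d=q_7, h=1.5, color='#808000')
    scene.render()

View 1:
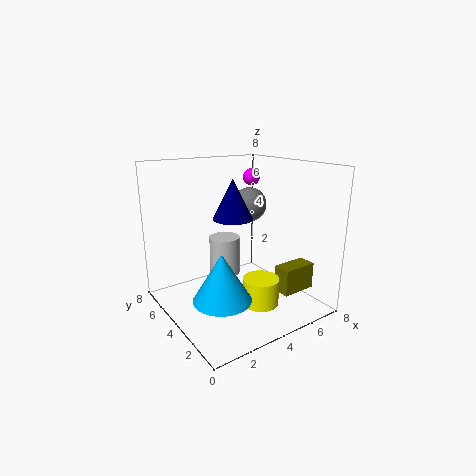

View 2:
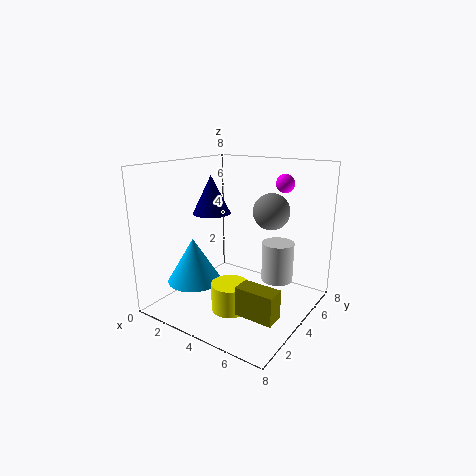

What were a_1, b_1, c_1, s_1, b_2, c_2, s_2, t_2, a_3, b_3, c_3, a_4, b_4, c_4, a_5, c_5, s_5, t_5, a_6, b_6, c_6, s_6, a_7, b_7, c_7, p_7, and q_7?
a_1 = 3, b_1 = 3, c_1 = 5.5, s_1 = 1, b_2 = 2.5, c_2 = 0.5, s_2 = 1, t_2 = 1.5, a_3 = 5.5, b_3 = 5, c_3 = 5.5, a_4 = 6, b_4 = 5.5, c_4 = 7, a_5 = 2, c_5 = 1.5, s_5 = 1.5, t_5 = 2.5, a_6 = 5, b_6 = 7, c_6 = 0.5, s_6 = 1, a_7 = 5.5, b_7 = 1.5, c_7 = 1, p_7 = 2, q_7 = 1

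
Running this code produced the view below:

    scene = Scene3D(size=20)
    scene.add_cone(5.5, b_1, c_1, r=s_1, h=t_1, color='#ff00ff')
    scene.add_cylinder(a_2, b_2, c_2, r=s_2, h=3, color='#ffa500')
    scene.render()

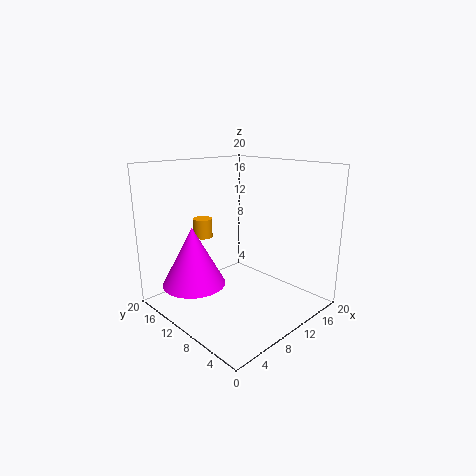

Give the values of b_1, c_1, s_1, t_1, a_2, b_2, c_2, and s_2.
b_1 = 14.5
c_1 = 3
s_1 = 4.5
t_1 = 8.5
a_2 = 10.5
b_2 = 18.5
c_2 = 8
s_2 = 1.5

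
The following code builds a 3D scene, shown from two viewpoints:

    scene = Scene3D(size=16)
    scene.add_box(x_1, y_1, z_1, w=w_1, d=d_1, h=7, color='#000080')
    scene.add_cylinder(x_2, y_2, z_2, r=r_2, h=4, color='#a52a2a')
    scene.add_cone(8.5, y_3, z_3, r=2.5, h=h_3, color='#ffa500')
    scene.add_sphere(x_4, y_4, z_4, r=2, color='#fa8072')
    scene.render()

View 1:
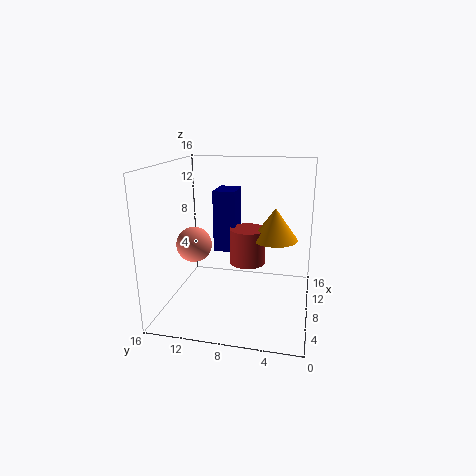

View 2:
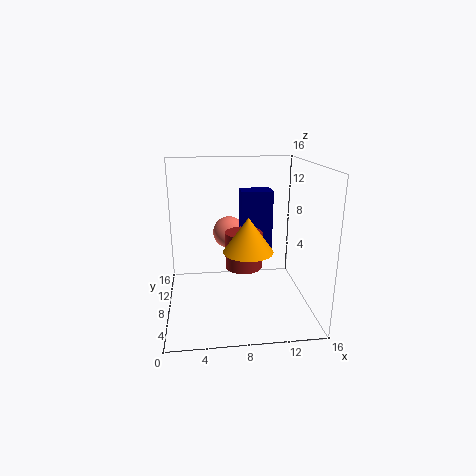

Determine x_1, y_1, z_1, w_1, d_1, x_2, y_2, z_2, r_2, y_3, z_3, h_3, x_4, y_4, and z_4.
x_1 = 8.5; y_1 = 8.5; z_1 = 6; w_1 = 3.5; d_1 = 2.5; x_2 = 8.5; y_2 = 7; z_2 = 5; r_2 = 2; y_3 = 4; z_3 = 8; h_3 = 3.5; x_4 = 7.5; y_4 = 13; z_4 = 7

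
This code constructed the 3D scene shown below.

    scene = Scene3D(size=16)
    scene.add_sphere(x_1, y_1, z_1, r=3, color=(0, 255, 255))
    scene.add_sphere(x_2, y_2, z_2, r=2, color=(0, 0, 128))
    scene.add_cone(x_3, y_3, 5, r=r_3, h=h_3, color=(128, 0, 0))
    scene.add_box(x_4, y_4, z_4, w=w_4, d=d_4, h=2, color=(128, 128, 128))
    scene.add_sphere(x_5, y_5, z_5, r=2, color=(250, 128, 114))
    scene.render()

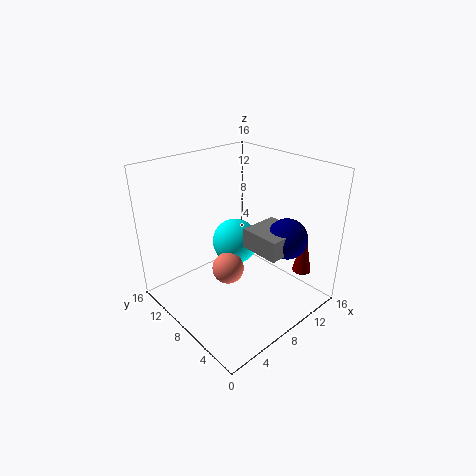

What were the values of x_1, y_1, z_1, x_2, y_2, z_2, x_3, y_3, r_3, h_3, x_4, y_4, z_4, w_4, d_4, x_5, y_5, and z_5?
x_1 = 12, y_1 = 13, z_1 = 4, x_2 = 9, y_2 = 2, z_2 = 10, x_3 = 12, y_3 = 2, r_3 = 1, h_3 = 5, x_4 = 6, y_4 = 1, z_4 = 9, w_4 = 4, d_4 = 4, x_5 = 9, y_5 = 11, z_5 = 2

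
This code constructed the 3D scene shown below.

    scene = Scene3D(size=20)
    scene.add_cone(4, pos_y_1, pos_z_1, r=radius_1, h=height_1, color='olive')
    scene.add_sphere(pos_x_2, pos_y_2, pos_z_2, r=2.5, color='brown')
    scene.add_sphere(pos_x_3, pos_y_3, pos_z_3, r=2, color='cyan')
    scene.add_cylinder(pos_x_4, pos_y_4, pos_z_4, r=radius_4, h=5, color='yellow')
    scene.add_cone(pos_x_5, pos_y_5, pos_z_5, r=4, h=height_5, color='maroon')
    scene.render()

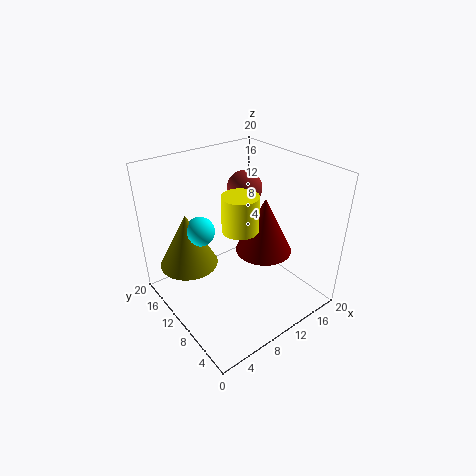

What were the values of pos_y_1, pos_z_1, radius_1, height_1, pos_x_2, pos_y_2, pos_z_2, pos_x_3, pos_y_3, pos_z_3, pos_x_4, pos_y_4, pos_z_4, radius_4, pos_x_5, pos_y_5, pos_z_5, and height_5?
pos_y_1 = 13.5; pos_z_1 = 6.5; radius_1 = 4; height_1 = 7.5; pos_x_2 = 13.5; pos_y_2 = 13; pos_z_2 = 15.5; pos_x_3 = 5.5; pos_y_3 = 12.5; pos_z_3 = 11.5; pos_x_4 = 10; pos_y_4 = 9.5; pos_z_4 = 11.5; radius_4 = 2.5; pos_x_5 = 13.5; pos_y_5 = 8.5; pos_z_5 = 7.5; height_5 = 8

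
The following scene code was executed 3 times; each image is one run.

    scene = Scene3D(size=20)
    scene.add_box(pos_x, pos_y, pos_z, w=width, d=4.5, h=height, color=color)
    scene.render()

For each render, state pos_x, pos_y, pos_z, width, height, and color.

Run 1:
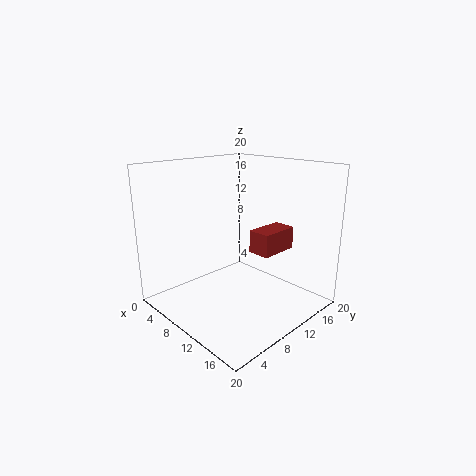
pos_x = 17
pos_y = 5
pos_z = 11.5
width = 2.5
height = 2.5
color = 'brown'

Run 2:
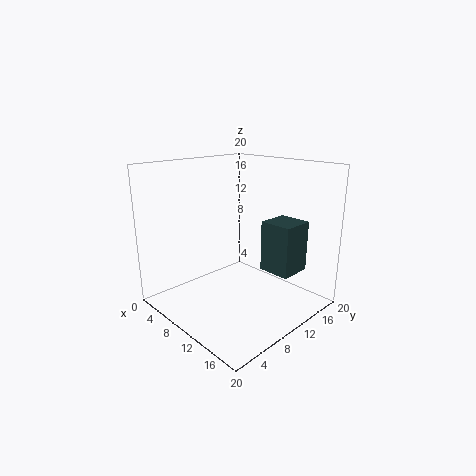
pos_x = 12.5
pos_y = 12
pos_z = 5.5
width = 4.5
height = 7
color = 'darkslategray'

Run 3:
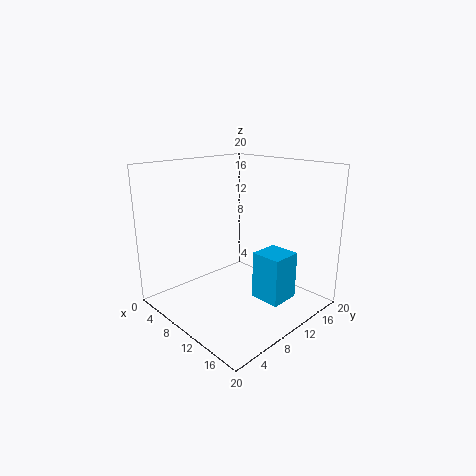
pos_x = 11
pos_y = 12
pos_z = 0.5
width = 4.5
height = 7
color = 'deepskyblue'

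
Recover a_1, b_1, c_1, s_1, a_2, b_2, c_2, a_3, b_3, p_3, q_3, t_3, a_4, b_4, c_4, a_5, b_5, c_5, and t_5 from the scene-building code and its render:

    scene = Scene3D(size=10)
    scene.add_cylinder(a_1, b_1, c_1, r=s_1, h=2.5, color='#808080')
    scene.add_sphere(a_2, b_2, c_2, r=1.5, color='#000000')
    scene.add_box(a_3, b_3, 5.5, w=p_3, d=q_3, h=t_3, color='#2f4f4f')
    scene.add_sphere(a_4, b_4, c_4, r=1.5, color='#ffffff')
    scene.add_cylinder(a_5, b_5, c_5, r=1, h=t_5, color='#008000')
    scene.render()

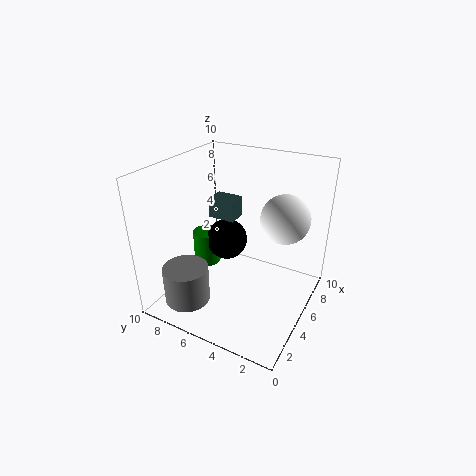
a_1 = 1.5
b_1 = 7
c_1 = 1.5
s_1 = 1.5
a_2 = 6
b_2 = 6.5
c_2 = 4
a_3 = 6
b_3 = 6
p_3 = 1.5
q_3 = 2
t_3 = 1.5
a_4 = 4.5
b_4 = 1.5
c_4 = 7.5
a_5 = 5.5
b_5 = 8
c_5 = 2
t_5 = 2.5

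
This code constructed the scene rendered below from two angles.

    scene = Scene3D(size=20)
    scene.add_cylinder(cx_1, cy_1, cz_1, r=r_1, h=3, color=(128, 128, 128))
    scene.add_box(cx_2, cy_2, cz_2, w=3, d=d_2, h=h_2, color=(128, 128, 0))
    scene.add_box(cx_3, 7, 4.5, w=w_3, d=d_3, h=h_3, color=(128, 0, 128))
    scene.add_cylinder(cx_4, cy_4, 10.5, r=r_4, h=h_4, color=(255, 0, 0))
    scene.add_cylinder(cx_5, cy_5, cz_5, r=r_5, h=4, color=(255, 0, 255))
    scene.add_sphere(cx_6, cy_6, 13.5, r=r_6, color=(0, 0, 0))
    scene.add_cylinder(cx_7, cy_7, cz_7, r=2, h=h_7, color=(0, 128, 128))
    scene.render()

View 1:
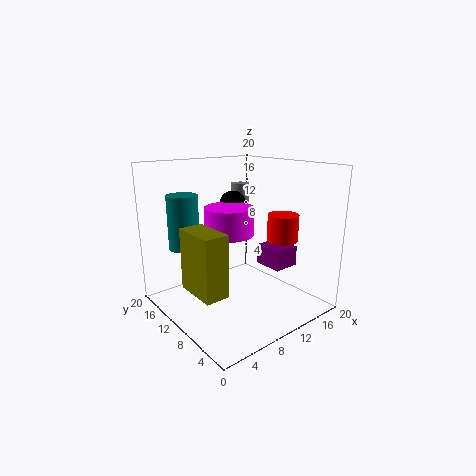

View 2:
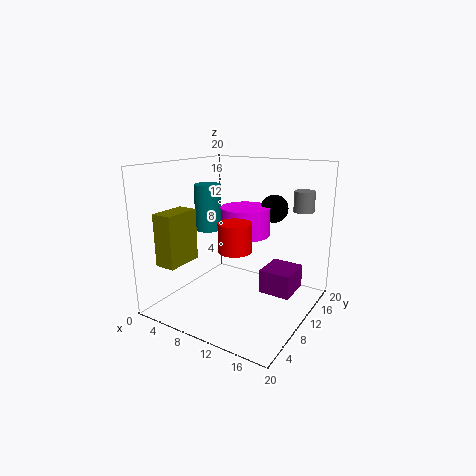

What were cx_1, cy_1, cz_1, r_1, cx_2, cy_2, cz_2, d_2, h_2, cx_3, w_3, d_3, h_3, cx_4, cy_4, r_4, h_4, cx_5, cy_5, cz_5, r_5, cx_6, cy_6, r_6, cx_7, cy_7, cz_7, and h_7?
cx_1 = 16.5
cy_1 = 17.5
cz_1 = 13
r_1 = 1.5
cx_2 = 0.5
cy_2 = 3.5
cz_2 = 6
d_2 = 5.5
h_2 = 7.5
cx_3 = 15
w_3 = 4
d_3 = 4.5
h_3 = 3
cx_4 = 13
cy_4 = 4.5
r_4 = 2
h_4 = 3.5
cx_5 = 10
cy_5 = 12
cz_5 = 10
r_5 = 3.5
cx_6 = 13
cy_6 = 15
r_6 = 2
cx_7 = 3
cy_7 = 12.5
cz_7 = 9.5
h_7 = 7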